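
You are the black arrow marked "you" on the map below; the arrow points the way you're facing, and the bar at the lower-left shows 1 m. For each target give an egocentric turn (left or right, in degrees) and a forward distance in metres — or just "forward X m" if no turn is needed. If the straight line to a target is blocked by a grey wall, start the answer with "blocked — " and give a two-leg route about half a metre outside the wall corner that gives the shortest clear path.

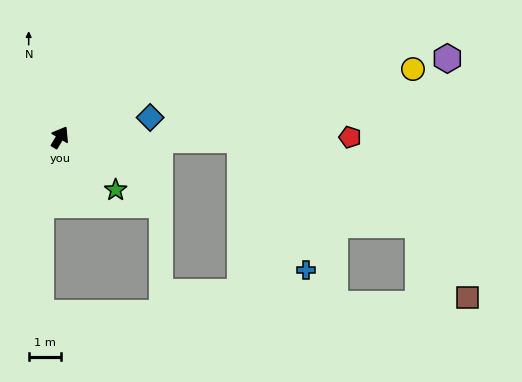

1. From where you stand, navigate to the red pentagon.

turn right 59°, forward 8.9 m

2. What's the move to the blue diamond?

turn right 47°, forward 2.8 m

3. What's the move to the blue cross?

blocked — turn right 59°, forward 5.5 m, then turn right 63°, forward 4.5 m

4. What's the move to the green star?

turn right 102°, forward 2.4 m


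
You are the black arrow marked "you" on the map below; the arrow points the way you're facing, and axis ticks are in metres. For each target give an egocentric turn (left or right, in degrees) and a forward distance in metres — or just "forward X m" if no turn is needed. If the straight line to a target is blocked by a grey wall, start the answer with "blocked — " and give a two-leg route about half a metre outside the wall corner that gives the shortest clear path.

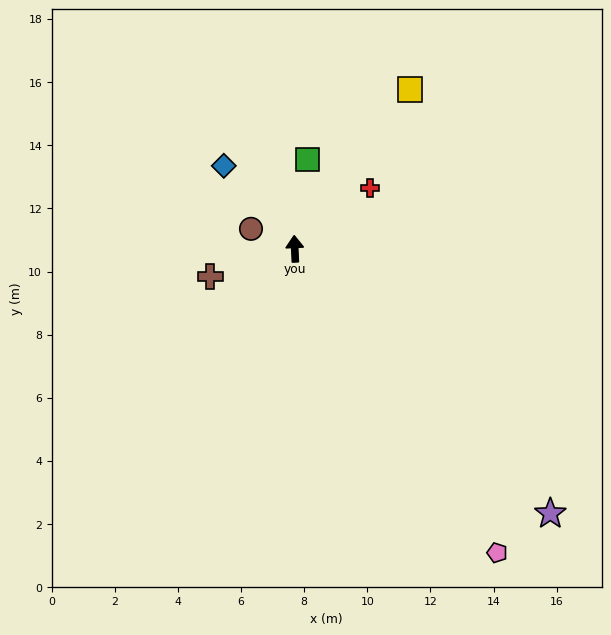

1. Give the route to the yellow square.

turn right 38°, forward 6.2 m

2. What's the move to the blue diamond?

turn left 38°, forward 3.5 m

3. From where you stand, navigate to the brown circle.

turn left 63°, forward 1.5 m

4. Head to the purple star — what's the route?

turn right 139°, forward 11.7 m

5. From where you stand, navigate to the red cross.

turn right 54°, forward 3.1 m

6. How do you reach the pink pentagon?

turn right 149°, forward 11.6 m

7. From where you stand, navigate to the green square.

turn right 11°, forward 2.9 m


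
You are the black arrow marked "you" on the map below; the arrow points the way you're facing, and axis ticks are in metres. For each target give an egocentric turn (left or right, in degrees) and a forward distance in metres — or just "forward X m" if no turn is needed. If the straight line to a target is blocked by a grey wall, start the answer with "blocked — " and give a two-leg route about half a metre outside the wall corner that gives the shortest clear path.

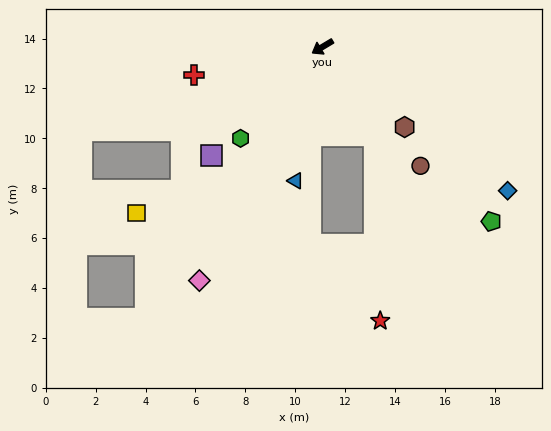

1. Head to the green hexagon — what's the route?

turn left 17°, forward 4.9 m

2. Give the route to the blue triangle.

turn left 48°, forward 5.5 m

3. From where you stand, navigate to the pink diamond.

turn left 31°, forward 10.6 m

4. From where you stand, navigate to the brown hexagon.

turn left 105°, forward 4.6 m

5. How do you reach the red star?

blocked — turn left 89°, forward 4.1 m, then turn right 28°, forward 7.4 m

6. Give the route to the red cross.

turn right 19°, forward 5.3 m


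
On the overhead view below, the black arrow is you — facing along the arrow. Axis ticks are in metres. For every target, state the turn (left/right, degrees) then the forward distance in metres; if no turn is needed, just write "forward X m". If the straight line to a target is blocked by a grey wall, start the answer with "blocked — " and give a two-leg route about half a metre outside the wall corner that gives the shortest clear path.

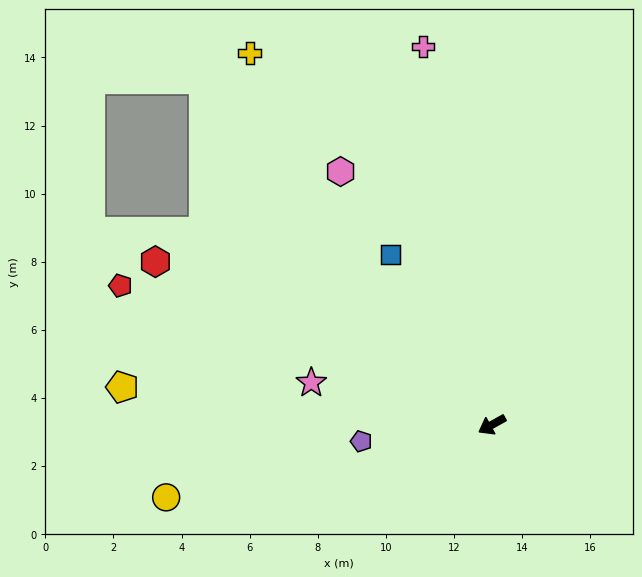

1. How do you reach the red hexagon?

turn right 55°, forward 11.0 m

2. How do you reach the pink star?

turn right 42°, forward 5.4 m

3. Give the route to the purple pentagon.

turn right 22°, forward 3.9 m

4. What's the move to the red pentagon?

turn right 50°, forward 11.6 m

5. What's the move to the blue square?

turn right 88°, forward 5.8 m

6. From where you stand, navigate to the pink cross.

turn right 109°, forward 11.3 m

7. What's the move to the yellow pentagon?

turn right 35°, forward 10.9 m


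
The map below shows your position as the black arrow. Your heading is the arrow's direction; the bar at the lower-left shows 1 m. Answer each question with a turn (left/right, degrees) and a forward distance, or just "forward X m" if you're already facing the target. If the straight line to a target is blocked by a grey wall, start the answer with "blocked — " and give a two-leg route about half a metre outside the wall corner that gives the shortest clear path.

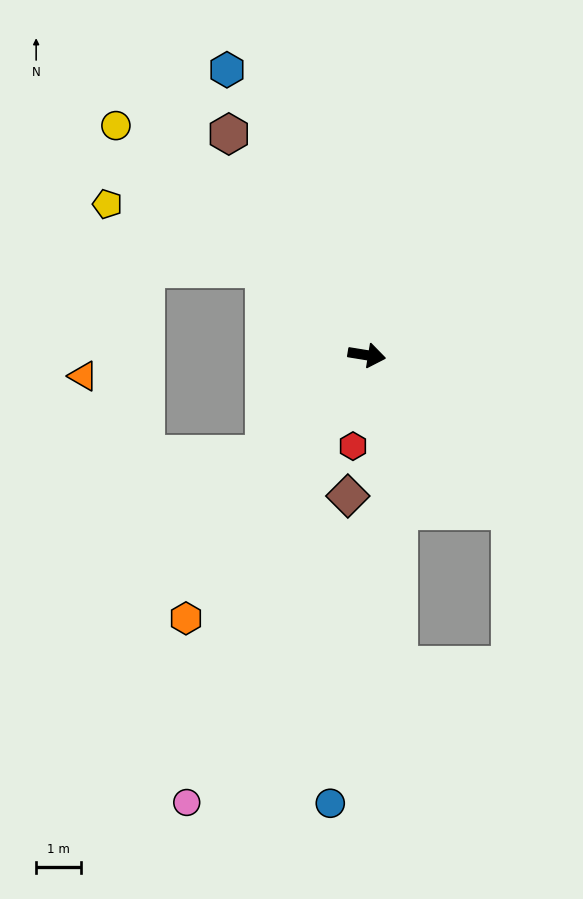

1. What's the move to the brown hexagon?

turn left 131°, forward 5.9 m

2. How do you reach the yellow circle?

turn left 147°, forward 7.7 m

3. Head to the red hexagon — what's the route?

turn right 89°, forward 2.1 m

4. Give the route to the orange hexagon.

turn right 115°, forward 7.2 m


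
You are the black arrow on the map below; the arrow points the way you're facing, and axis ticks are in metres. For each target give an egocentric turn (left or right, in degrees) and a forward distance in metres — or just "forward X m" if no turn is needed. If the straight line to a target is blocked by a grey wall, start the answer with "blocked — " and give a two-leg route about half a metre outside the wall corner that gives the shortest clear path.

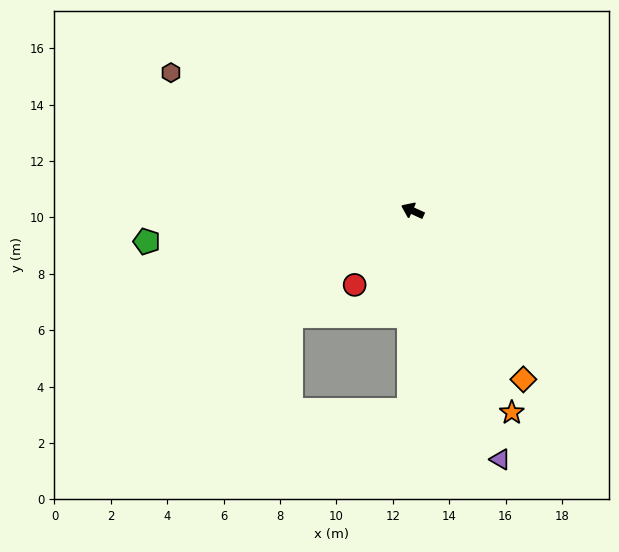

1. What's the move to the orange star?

turn left 141°, forward 8.0 m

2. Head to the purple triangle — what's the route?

turn left 134°, forward 9.4 m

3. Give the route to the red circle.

turn left 77°, forward 3.3 m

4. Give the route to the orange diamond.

turn left 148°, forward 7.2 m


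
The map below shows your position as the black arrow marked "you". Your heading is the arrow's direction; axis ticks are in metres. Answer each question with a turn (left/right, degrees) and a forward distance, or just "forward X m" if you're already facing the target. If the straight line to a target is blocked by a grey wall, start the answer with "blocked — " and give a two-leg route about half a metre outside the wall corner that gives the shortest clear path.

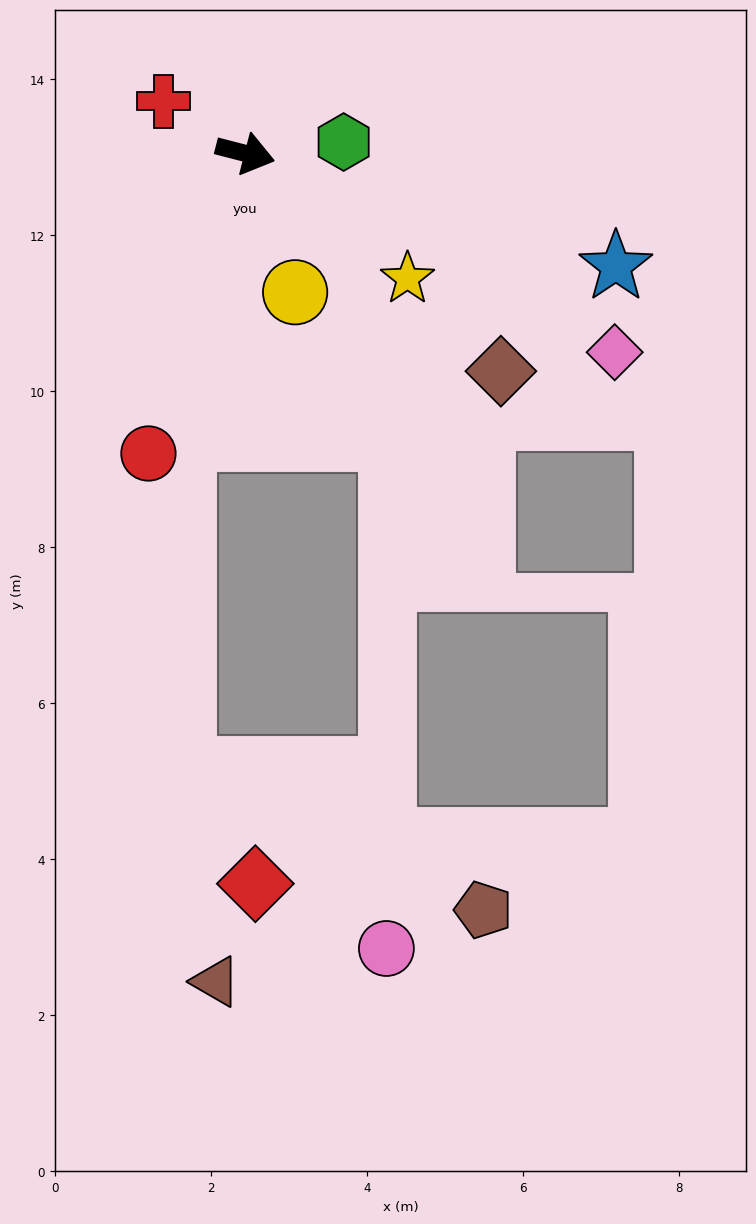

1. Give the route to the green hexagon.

turn left 21°, forward 1.3 m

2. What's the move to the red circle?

turn right 93°, forward 4.0 m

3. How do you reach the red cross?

turn left 162°, forward 1.2 m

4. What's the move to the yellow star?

turn right 23°, forward 2.6 m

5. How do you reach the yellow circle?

turn right 56°, forward 1.9 m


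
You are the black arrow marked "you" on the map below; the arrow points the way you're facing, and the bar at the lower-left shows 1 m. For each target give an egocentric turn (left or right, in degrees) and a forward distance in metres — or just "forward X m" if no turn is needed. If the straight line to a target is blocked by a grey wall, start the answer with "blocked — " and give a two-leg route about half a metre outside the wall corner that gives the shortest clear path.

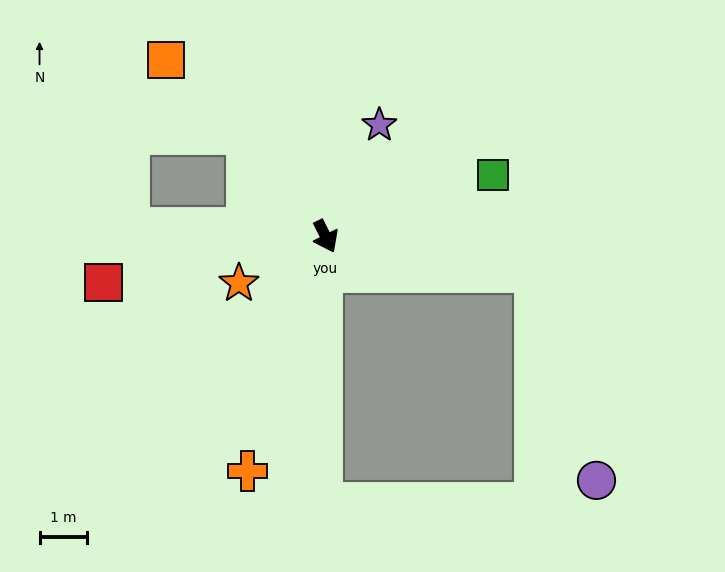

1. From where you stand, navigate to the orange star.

turn right 88°, forward 2.1 m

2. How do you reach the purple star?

turn left 128°, forward 2.6 m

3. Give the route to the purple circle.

blocked — turn left 54°, forward 4.4 m, then turn right 64°, forward 4.6 m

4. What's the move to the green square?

turn left 84°, forward 3.8 m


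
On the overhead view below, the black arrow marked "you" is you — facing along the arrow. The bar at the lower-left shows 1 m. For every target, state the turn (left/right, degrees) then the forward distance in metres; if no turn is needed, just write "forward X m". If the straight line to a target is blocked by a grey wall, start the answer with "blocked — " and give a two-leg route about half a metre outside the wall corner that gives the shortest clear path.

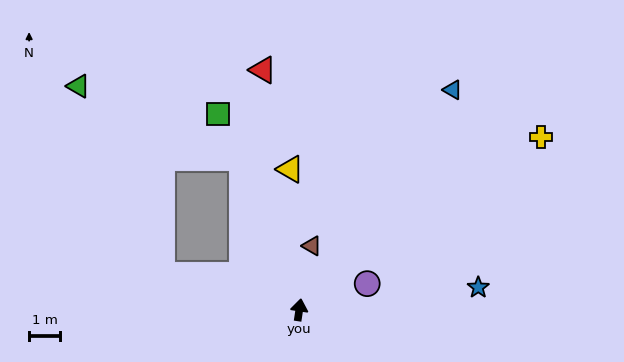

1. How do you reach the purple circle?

turn right 60°, forward 2.4 m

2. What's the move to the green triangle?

blocked — turn left 29°, forward 5.3 m, then turn left 46°, forward 5.8 m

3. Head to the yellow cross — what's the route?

turn right 46°, forward 9.7 m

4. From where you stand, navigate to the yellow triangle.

turn left 12°, forward 4.6 m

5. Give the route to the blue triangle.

turn right 26°, forward 8.7 m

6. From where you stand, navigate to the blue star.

turn right 74°, forward 5.9 m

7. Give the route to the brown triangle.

turn right 3°, forward 2.1 m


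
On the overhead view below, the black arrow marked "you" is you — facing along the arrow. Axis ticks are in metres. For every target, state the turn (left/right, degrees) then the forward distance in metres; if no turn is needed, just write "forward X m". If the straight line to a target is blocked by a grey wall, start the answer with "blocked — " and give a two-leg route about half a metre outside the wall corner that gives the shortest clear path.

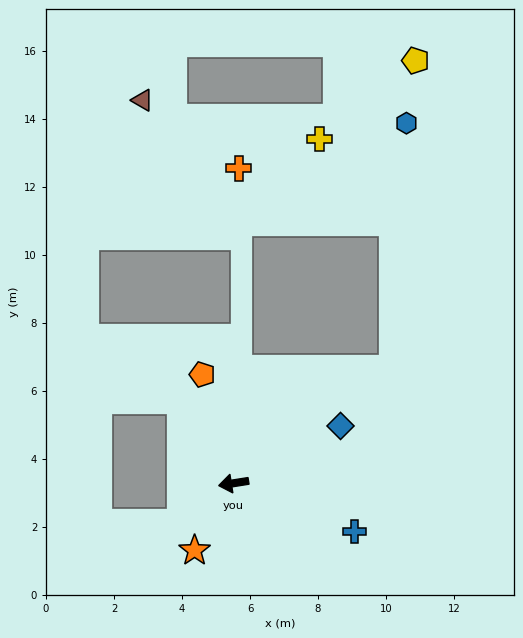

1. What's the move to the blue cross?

turn left 149°, forward 3.8 m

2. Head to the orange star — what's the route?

turn left 51°, forward 2.3 m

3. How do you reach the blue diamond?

turn right 161°, forward 3.6 m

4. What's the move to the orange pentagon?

turn right 83°, forward 3.3 m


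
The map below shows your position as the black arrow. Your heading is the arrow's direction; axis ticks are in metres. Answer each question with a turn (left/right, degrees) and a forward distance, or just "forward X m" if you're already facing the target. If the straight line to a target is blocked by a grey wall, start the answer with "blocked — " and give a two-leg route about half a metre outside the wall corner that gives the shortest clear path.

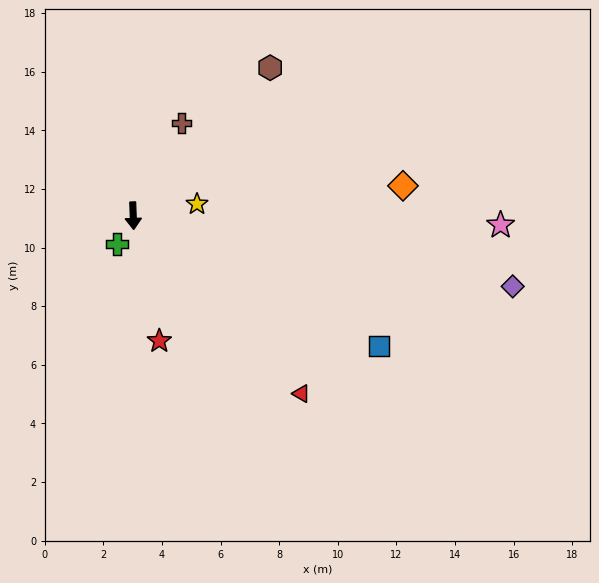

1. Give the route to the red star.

turn left 10°, forward 4.4 m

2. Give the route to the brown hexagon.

turn left 135°, forward 6.9 m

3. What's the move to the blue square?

turn left 60°, forward 9.5 m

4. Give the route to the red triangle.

turn left 41°, forward 8.3 m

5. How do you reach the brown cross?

turn left 150°, forward 3.6 m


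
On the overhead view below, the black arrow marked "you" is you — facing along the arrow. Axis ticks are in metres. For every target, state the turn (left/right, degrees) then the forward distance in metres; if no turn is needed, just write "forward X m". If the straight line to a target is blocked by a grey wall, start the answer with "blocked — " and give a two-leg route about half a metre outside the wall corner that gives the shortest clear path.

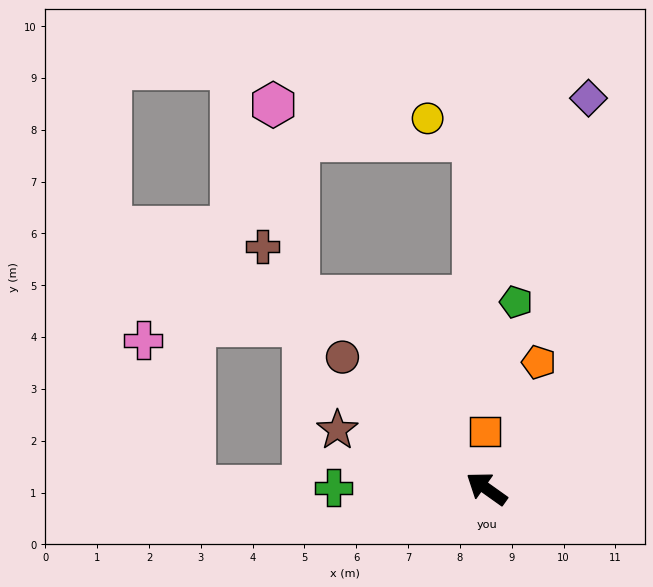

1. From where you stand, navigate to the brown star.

turn left 14°, forward 3.1 m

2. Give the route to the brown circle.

turn right 7°, forward 3.8 m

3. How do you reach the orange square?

turn right 53°, forward 1.1 m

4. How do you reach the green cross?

turn left 35°, forward 3.0 m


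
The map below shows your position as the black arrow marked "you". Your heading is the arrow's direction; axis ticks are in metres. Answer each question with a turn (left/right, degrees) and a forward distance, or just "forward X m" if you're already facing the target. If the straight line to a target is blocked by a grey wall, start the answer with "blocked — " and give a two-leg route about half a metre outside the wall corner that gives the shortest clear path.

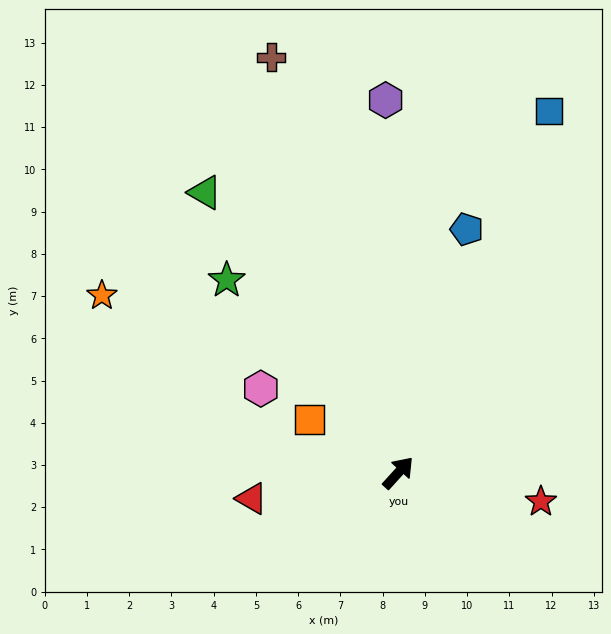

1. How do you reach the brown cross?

turn left 59°, forward 10.3 m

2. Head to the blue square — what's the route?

turn left 20°, forward 9.3 m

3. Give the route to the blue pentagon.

turn left 27°, forward 6.0 m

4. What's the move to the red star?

turn right 59°, forward 3.4 m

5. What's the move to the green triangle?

turn left 77°, forward 8.1 m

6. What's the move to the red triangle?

turn left 142°, forward 3.5 m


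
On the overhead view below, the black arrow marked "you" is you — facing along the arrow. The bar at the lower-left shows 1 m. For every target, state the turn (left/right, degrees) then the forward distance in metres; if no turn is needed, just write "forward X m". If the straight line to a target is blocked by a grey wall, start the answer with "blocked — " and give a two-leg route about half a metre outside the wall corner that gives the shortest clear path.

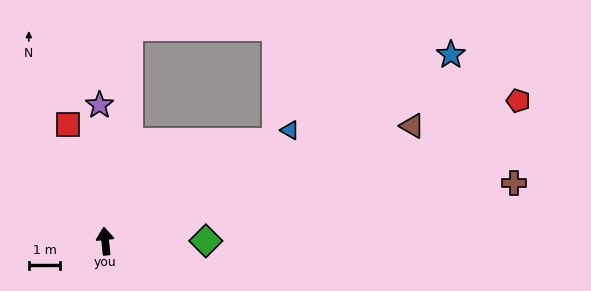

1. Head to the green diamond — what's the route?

turn right 96°, forward 3.2 m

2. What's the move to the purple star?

turn right 3°, forward 4.3 m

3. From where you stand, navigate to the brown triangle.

turn right 75°, forward 10.4 m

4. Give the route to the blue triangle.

turn right 65°, forward 6.8 m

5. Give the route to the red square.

turn left 12°, forward 3.9 m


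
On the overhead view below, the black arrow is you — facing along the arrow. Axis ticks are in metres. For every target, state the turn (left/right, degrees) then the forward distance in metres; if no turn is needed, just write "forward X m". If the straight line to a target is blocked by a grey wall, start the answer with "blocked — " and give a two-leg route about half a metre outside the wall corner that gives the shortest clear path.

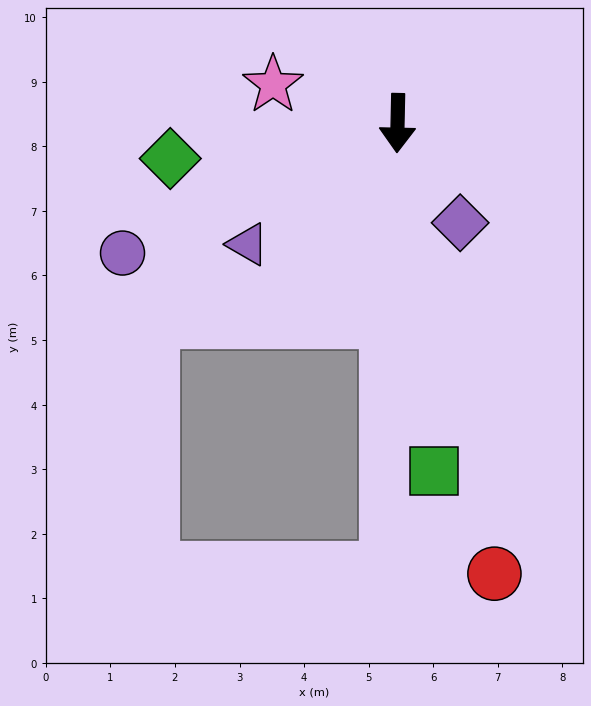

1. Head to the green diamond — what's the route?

turn right 80°, forward 3.6 m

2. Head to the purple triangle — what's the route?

turn right 50°, forward 3.0 m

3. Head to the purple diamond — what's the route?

turn left 33°, forward 1.8 m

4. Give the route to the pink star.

turn right 106°, forward 2.0 m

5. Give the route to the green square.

turn left 7°, forward 5.4 m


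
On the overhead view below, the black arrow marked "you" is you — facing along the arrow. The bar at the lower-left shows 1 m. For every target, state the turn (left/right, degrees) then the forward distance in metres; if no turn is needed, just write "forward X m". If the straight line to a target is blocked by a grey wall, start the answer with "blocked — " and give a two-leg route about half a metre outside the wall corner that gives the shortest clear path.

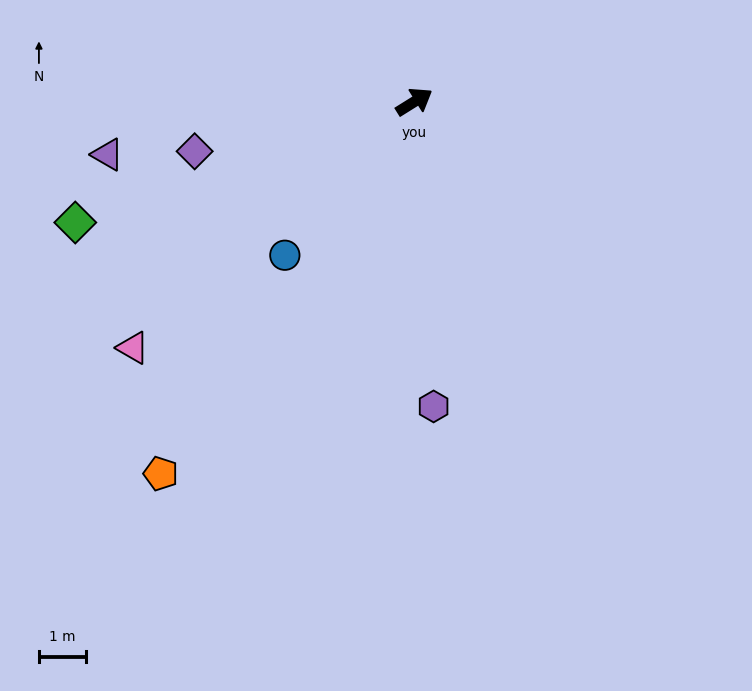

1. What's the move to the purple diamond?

turn left 161°, forward 4.8 m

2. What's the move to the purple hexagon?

turn right 118°, forward 6.6 m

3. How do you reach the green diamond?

turn left 168°, forward 7.7 m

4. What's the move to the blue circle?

turn right 162°, forward 4.3 m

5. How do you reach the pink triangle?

turn right 171°, forward 8.0 m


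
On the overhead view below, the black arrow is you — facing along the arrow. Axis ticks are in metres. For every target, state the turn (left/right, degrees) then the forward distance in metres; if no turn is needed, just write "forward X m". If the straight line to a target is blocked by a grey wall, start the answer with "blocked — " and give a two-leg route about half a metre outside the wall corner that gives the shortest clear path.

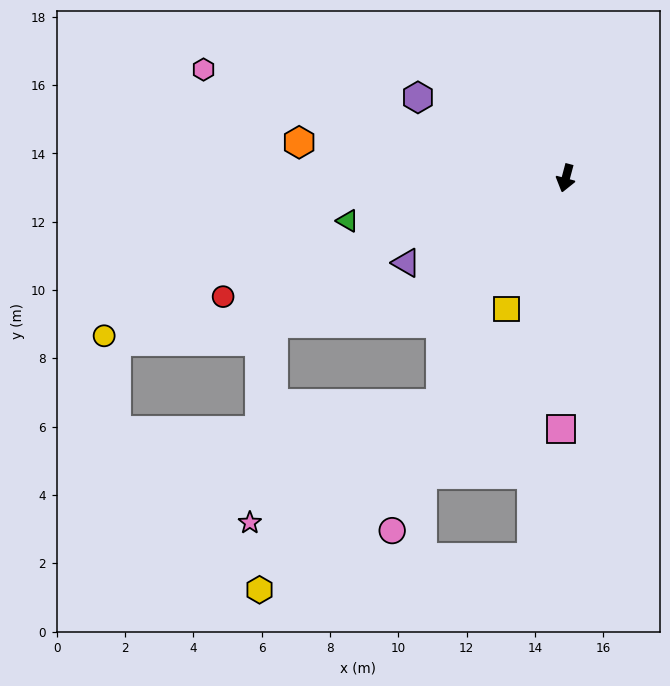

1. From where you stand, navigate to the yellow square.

turn right 9°, forward 4.2 m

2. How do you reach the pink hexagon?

turn right 92°, forward 11.1 m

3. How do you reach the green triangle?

turn right 64°, forward 6.5 m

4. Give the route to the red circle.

turn right 56°, forward 10.6 m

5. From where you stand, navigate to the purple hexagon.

turn right 104°, forward 4.9 m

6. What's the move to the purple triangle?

turn right 47°, forward 5.3 m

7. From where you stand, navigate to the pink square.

turn left 14°, forward 7.3 m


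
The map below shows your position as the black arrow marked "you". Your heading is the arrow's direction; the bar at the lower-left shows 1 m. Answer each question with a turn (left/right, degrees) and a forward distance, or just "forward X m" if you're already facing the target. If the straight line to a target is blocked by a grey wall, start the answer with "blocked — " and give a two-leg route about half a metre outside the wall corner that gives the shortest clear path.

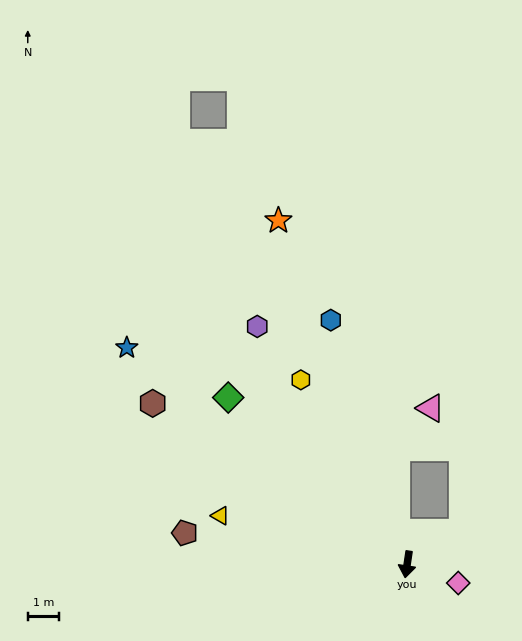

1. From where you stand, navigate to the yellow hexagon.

turn right 142°, forward 6.8 m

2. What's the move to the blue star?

turn right 119°, forward 11.3 m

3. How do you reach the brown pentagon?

turn right 90°, forward 7.2 m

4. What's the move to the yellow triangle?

turn right 96°, forward 6.2 m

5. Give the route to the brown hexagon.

turn right 114°, forward 9.6 m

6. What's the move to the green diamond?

turn right 124°, forward 7.8 m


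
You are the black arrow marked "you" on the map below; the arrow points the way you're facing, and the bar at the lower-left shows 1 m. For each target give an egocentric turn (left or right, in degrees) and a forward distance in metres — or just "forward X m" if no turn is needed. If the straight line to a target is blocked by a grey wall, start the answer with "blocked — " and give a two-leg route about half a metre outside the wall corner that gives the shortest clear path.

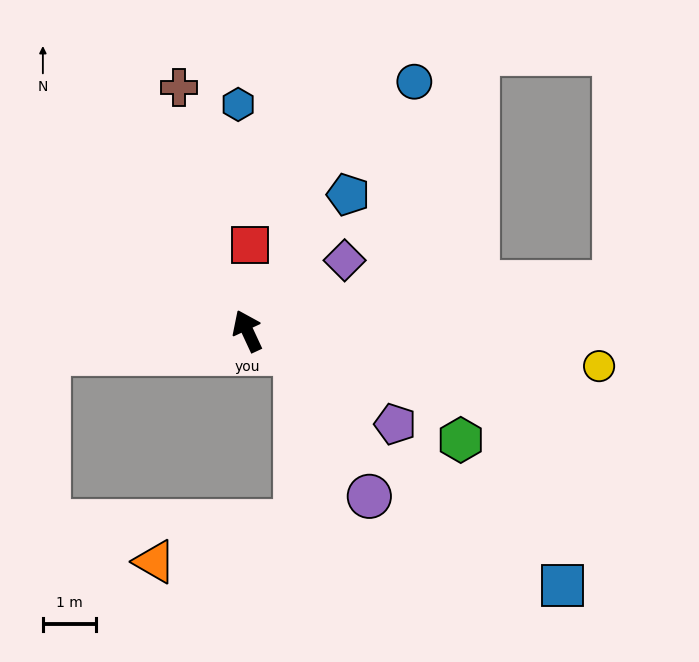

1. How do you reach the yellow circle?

turn right 121°, forward 6.7 m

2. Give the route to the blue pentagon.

turn right 61°, forward 3.2 m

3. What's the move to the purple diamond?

turn right 79°, forward 2.3 m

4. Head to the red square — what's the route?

turn right 27°, forward 1.6 m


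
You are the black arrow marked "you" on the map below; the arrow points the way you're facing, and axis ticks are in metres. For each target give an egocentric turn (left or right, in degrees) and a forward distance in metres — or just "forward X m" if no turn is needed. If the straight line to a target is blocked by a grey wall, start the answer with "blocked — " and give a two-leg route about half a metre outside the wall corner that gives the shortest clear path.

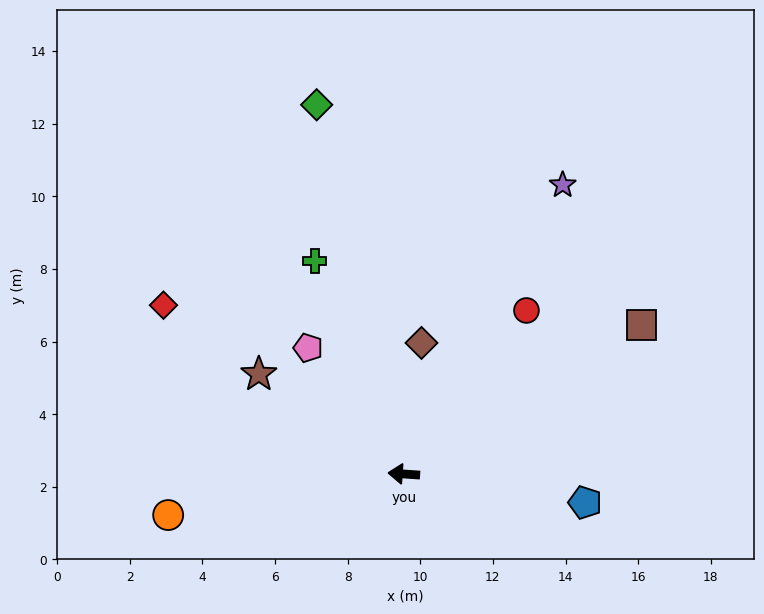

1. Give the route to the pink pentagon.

turn right 49°, forward 4.4 m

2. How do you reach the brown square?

turn right 144°, forward 7.7 m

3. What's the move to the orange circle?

turn left 14°, forward 6.6 m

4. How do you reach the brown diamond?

turn right 94°, forward 3.6 m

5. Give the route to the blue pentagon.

turn left 175°, forward 5.1 m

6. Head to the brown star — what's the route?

turn right 31°, forward 4.8 m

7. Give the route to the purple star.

turn right 115°, forward 9.1 m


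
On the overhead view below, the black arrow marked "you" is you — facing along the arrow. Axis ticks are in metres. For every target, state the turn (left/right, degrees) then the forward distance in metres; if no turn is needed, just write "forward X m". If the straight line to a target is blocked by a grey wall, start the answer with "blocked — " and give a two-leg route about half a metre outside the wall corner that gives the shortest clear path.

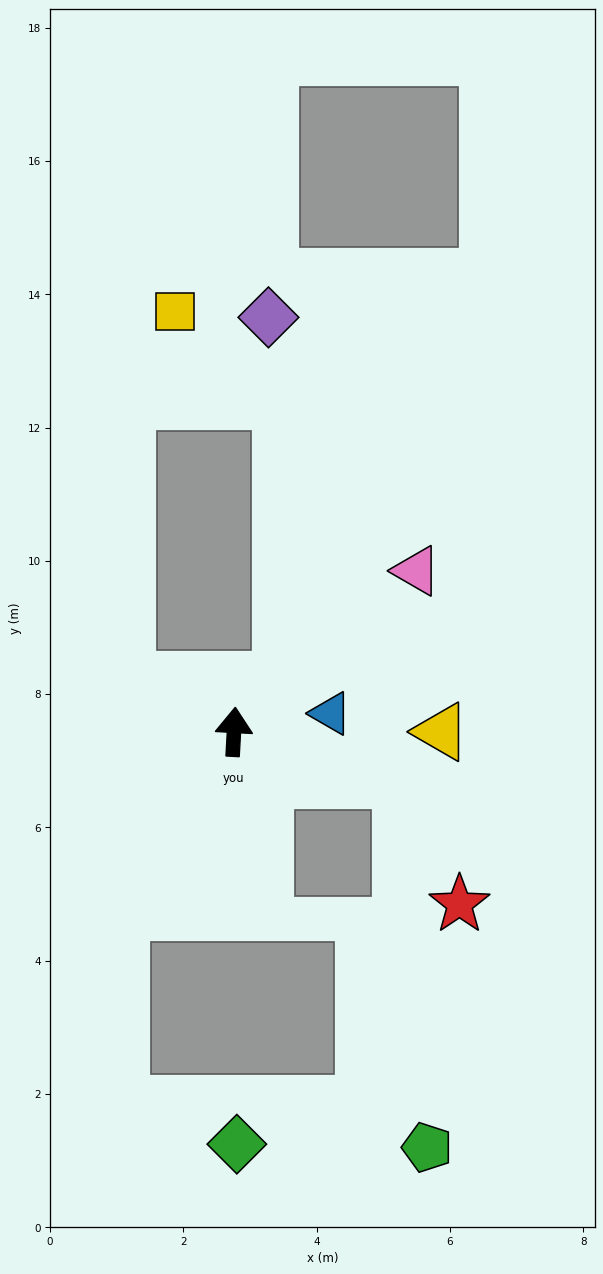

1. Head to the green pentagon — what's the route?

blocked — turn right 103°, forward 2.6 m, then turn right 70°, forward 5.5 m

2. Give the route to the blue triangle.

turn right 76°, forward 1.5 m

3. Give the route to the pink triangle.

turn right 45°, forward 3.7 m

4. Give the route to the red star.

blocked — turn right 103°, forward 2.6 m, then turn right 49°, forward 2.1 m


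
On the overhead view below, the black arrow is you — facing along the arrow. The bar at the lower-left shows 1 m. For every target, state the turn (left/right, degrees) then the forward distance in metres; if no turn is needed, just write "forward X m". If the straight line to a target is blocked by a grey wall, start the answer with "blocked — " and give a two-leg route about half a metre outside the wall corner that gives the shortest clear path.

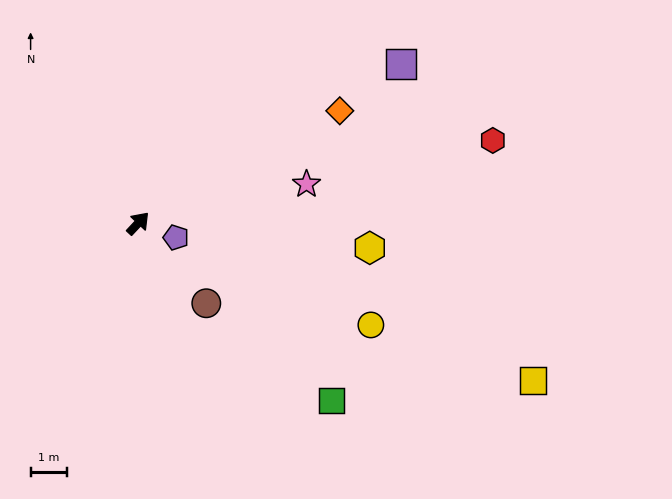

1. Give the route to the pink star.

turn right 34°, forward 4.8 m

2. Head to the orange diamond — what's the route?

turn right 18°, forward 6.4 m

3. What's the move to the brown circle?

turn right 96°, forward 2.9 m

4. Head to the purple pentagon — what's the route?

turn right 68°, forward 1.1 m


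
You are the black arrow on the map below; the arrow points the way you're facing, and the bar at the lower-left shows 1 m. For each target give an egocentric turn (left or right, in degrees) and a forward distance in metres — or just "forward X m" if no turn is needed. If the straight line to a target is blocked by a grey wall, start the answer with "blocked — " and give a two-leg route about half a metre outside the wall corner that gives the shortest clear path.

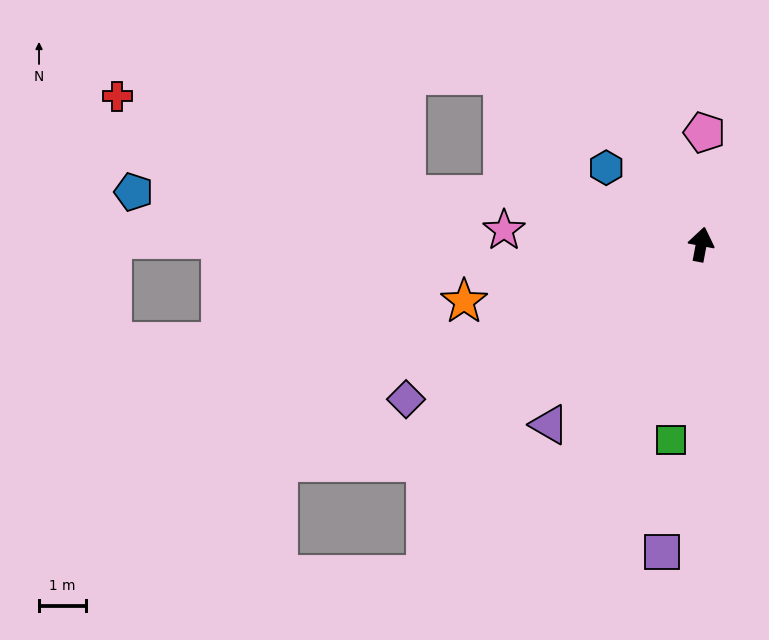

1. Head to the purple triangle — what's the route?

turn left 151°, forward 5.0 m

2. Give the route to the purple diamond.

turn left 128°, forward 7.1 m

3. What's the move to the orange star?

turn left 114°, forward 5.2 m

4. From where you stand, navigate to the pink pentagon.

turn left 9°, forward 2.4 m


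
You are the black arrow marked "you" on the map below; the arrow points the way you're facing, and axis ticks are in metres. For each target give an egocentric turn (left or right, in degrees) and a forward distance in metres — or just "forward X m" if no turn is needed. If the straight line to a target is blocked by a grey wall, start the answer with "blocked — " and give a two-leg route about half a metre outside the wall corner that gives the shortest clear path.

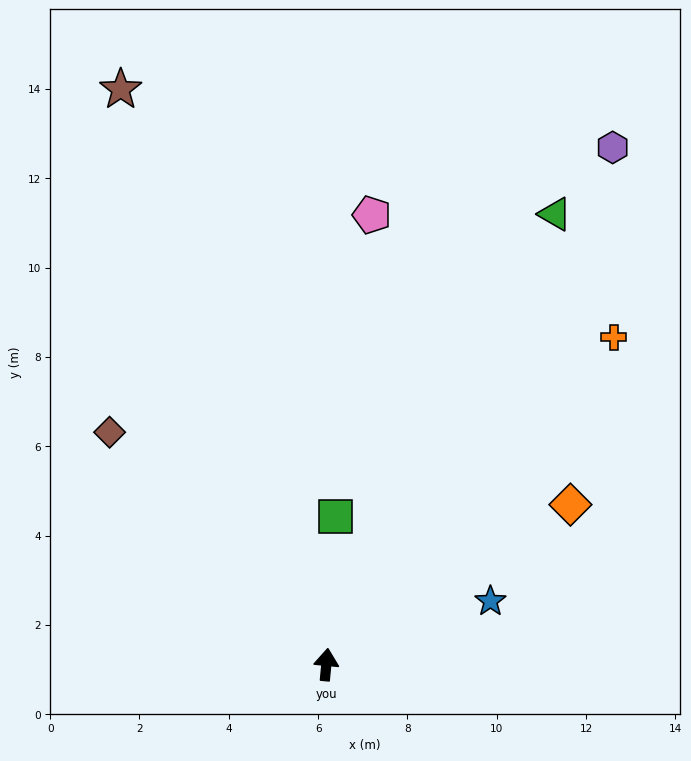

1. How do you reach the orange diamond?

turn right 51°, forward 6.5 m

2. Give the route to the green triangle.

turn right 22°, forward 11.3 m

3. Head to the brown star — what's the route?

turn left 25°, forward 13.7 m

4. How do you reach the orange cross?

turn right 36°, forward 9.8 m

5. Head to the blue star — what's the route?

turn right 64°, forward 3.9 m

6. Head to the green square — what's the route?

forward 3.3 m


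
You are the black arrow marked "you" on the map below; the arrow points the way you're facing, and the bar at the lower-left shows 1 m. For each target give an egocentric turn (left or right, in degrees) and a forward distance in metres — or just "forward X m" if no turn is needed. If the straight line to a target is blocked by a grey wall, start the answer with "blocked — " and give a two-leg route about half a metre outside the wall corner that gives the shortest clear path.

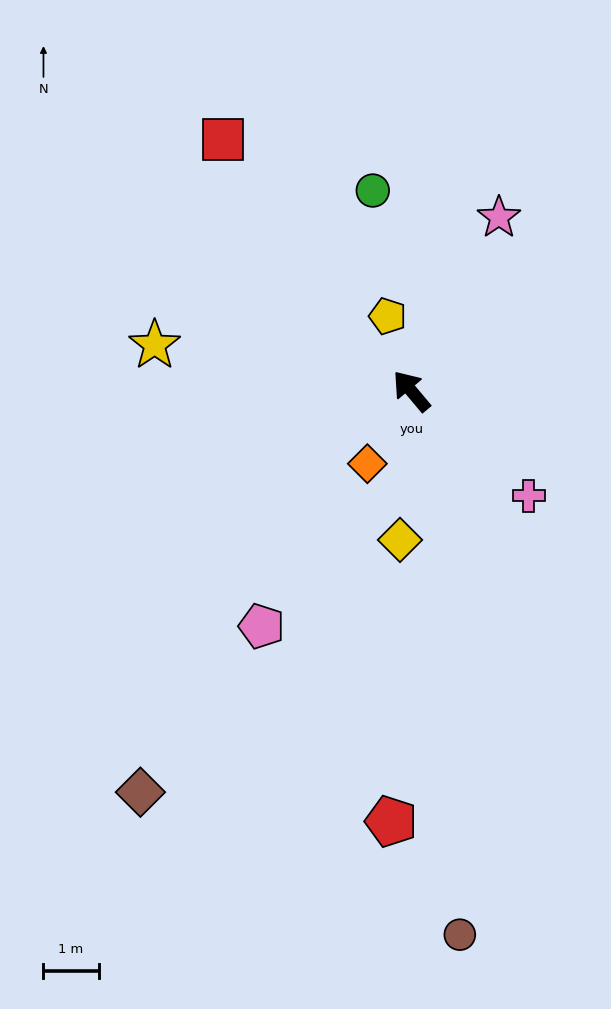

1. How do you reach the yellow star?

turn left 40°, forward 4.7 m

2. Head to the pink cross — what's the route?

turn right 172°, forward 2.9 m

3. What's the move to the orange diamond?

turn left 109°, forward 1.5 m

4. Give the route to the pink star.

turn right 67°, forward 3.5 m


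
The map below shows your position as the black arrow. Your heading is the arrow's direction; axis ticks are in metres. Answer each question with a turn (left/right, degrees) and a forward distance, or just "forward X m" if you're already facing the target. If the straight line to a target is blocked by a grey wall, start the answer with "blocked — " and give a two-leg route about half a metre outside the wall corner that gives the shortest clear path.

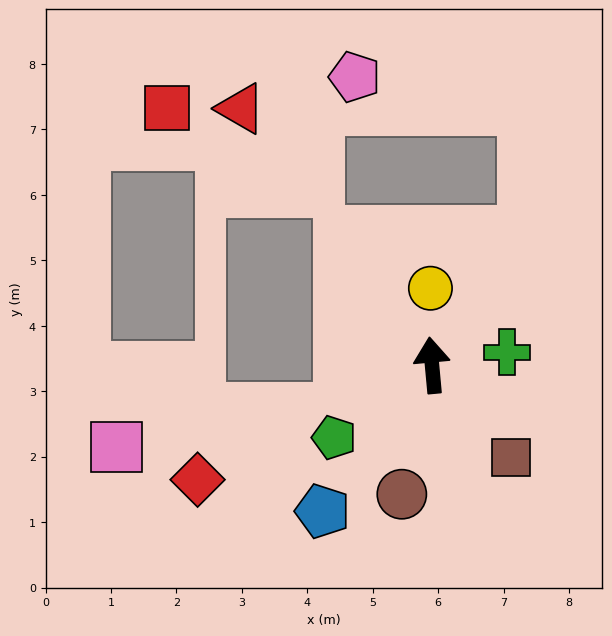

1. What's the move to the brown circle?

turn left 162°, forward 2.0 m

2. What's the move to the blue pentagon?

turn left 138°, forward 2.8 m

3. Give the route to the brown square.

turn right 145°, forward 1.9 m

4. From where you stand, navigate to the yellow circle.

turn right 4°, forward 1.2 m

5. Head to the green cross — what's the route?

turn right 86°, forward 1.2 m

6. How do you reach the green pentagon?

turn left 121°, forward 1.9 m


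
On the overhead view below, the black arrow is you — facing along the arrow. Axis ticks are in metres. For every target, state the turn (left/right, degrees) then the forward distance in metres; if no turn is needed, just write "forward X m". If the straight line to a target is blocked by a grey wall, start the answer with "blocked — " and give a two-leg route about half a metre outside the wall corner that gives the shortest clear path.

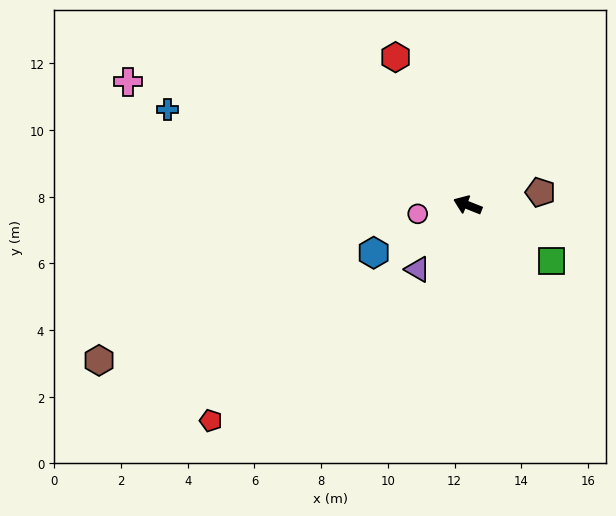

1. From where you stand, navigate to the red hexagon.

turn right 42°, forward 4.9 m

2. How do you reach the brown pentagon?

turn right 148°, forward 2.2 m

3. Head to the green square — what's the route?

turn left 168°, forward 3.0 m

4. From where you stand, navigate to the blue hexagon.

turn left 48°, forward 3.2 m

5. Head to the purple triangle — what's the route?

turn left 74°, forward 2.4 m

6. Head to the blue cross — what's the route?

turn left 4°, forward 9.4 m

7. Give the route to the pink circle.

turn left 31°, forward 1.5 m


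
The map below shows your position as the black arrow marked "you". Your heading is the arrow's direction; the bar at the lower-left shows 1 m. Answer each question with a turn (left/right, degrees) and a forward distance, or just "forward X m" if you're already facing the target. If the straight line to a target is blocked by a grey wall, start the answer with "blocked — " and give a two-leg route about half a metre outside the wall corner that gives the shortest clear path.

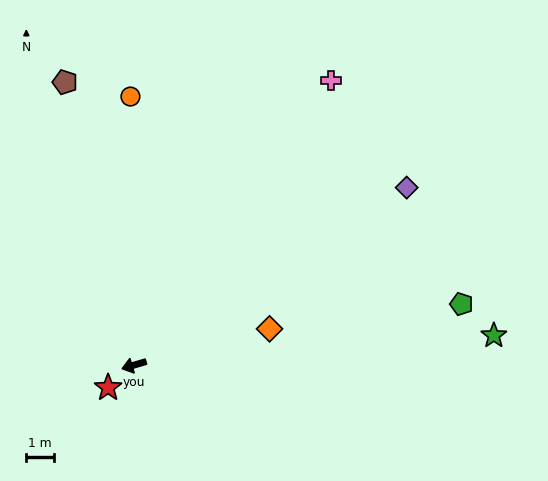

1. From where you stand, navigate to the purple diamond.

turn right 163°, forward 11.8 m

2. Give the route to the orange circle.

turn right 106°, forward 9.7 m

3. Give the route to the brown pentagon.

turn right 93°, forward 10.5 m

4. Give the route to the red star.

turn left 24°, forward 1.2 m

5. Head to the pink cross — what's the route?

turn right 141°, forward 12.5 m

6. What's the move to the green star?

turn left 168°, forward 13.1 m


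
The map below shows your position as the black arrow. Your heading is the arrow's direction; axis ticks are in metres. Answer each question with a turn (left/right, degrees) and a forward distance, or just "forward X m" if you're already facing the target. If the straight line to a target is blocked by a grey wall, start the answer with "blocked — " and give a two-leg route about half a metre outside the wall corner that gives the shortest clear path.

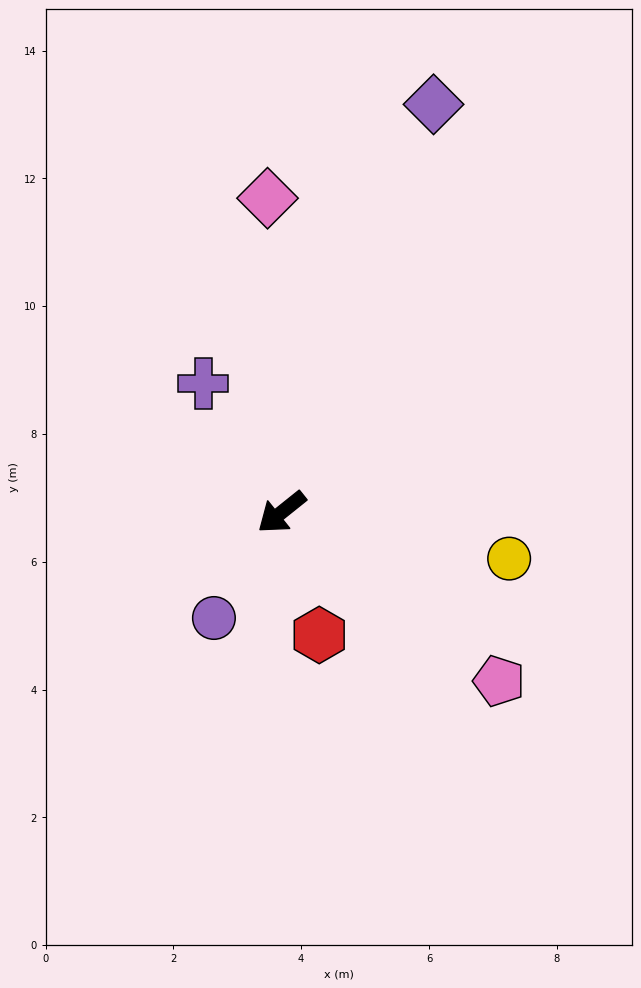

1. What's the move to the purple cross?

turn right 97°, forward 2.4 m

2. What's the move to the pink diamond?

turn right 126°, forward 4.9 m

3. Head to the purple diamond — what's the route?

turn right 149°, forward 6.8 m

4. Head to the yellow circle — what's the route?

turn left 130°, forward 3.6 m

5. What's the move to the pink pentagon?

turn left 104°, forward 4.3 m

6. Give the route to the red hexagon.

turn left 68°, forward 2.0 m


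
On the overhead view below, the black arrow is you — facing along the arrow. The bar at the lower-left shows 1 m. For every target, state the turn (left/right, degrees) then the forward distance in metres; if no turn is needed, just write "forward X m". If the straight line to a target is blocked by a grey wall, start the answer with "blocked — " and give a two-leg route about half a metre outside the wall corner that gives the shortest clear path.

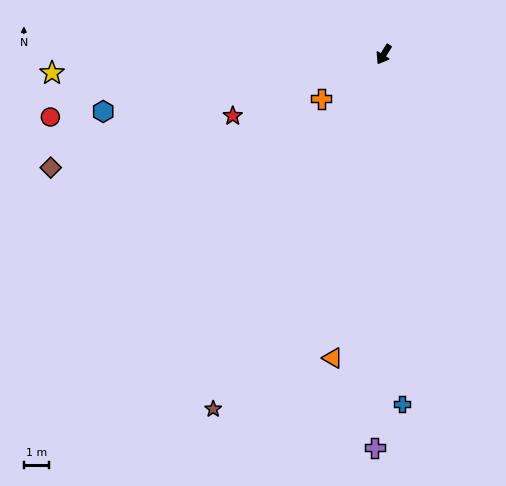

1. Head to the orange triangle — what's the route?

turn left 22°, forward 12.3 m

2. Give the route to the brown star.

turn left 6°, forward 15.7 m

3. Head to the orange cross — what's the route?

turn right 23°, forward 3.1 m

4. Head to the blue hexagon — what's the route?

turn right 47°, forward 11.4 m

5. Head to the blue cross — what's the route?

turn left 35°, forward 14.0 m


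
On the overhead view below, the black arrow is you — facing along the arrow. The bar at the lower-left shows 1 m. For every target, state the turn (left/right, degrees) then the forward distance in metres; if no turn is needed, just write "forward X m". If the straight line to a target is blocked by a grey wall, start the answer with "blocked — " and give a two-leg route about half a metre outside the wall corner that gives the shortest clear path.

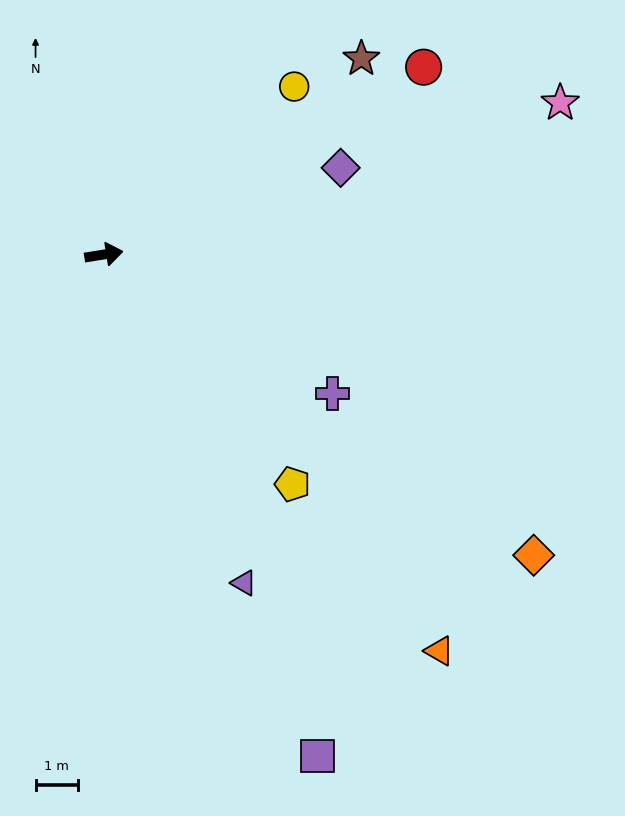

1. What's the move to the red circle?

turn left 21°, forward 8.8 m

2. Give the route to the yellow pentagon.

turn right 60°, forward 7.1 m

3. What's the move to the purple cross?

turn right 40°, forward 6.4 m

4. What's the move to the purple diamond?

turn left 11°, forward 6.0 m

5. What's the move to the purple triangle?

turn right 76°, forward 8.5 m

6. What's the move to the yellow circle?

turn left 32°, forward 6.0 m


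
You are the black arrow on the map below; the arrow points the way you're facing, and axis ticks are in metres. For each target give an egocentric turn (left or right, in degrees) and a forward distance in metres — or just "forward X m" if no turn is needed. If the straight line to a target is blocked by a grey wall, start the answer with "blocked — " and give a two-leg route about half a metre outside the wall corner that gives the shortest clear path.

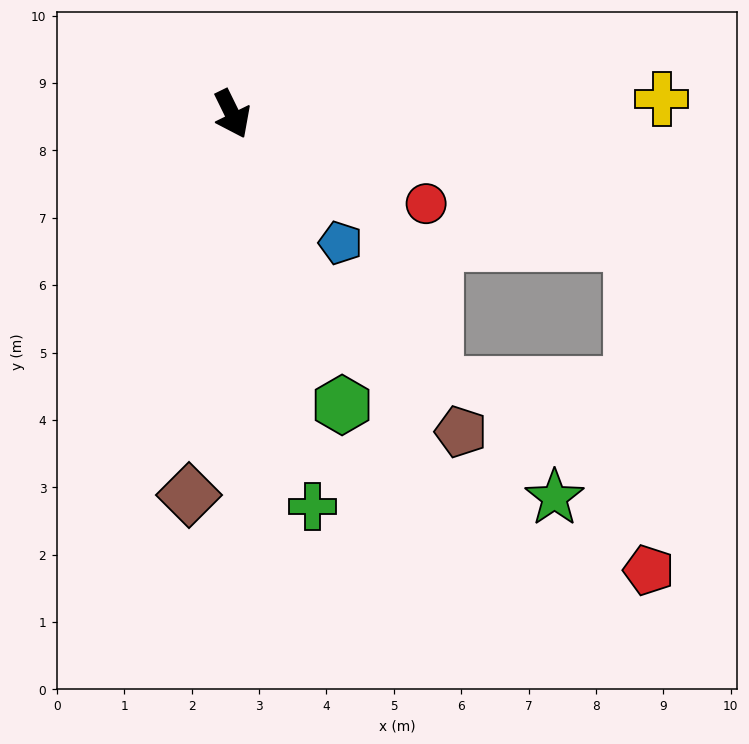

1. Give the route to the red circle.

turn left 39°, forward 3.2 m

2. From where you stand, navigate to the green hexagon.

turn right 5°, forward 4.6 m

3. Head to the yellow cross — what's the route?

turn left 66°, forward 6.4 m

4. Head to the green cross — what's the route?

turn right 15°, forward 5.9 m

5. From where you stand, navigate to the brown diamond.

turn right 33°, forward 5.7 m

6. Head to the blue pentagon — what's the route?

turn left 14°, forward 2.5 m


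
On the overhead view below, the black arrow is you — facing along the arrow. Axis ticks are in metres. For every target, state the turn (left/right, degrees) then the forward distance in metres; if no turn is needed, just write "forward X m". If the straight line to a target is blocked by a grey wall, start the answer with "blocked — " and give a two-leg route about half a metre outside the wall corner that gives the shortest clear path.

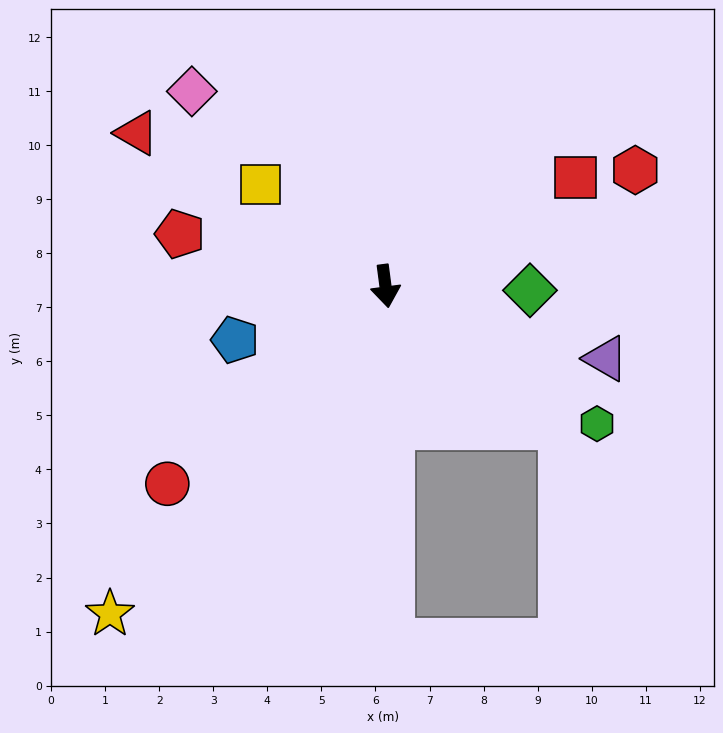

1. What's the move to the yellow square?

turn right 137°, forward 3.0 m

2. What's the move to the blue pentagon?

turn right 78°, forward 3.0 m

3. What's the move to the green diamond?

turn left 81°, forward 2.7 m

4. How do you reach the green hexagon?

turn left 49°, forward 4.7 m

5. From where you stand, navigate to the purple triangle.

turn left 64°, forward 4.3 m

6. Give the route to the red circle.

turn right 55°, forward 5.4 m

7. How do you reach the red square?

turn left 112°, forward 4.0 m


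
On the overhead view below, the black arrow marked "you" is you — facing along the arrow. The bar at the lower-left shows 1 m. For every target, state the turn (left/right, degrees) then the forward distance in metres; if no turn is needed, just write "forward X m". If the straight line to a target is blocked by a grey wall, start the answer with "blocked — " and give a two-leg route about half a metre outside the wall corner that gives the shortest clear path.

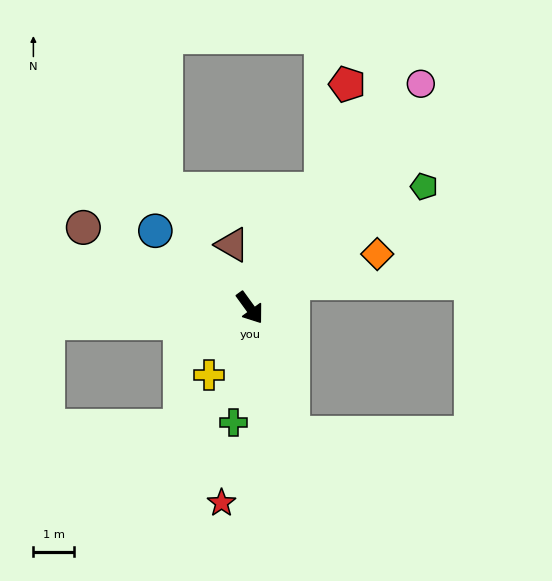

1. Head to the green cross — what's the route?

turn right 44°, forward 2.9 m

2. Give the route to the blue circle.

turn right 165°, forward 3.0 m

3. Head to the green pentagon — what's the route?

turn left 89°, forward 5.3 m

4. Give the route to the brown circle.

turn right 152°, forward 4.6 m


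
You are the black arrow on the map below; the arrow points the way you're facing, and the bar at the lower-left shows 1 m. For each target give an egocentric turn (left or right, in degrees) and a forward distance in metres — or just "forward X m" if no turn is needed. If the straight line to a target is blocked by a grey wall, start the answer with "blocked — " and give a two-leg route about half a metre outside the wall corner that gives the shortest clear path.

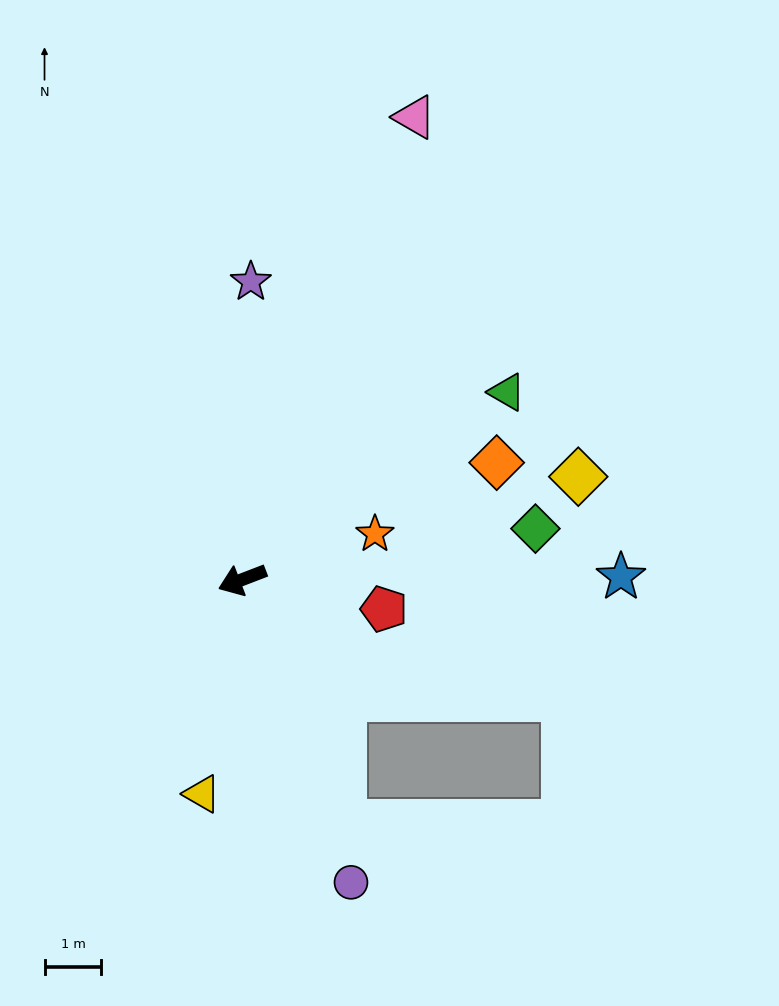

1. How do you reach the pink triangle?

turn right 131°, forward 8.7 m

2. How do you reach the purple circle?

turn left 89°, forward 5.6 m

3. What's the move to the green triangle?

turn right 166°, forward 5.7 m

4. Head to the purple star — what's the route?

turn right 113°, forward 5.2 m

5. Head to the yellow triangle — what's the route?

turn left 58°, forward 3.8 m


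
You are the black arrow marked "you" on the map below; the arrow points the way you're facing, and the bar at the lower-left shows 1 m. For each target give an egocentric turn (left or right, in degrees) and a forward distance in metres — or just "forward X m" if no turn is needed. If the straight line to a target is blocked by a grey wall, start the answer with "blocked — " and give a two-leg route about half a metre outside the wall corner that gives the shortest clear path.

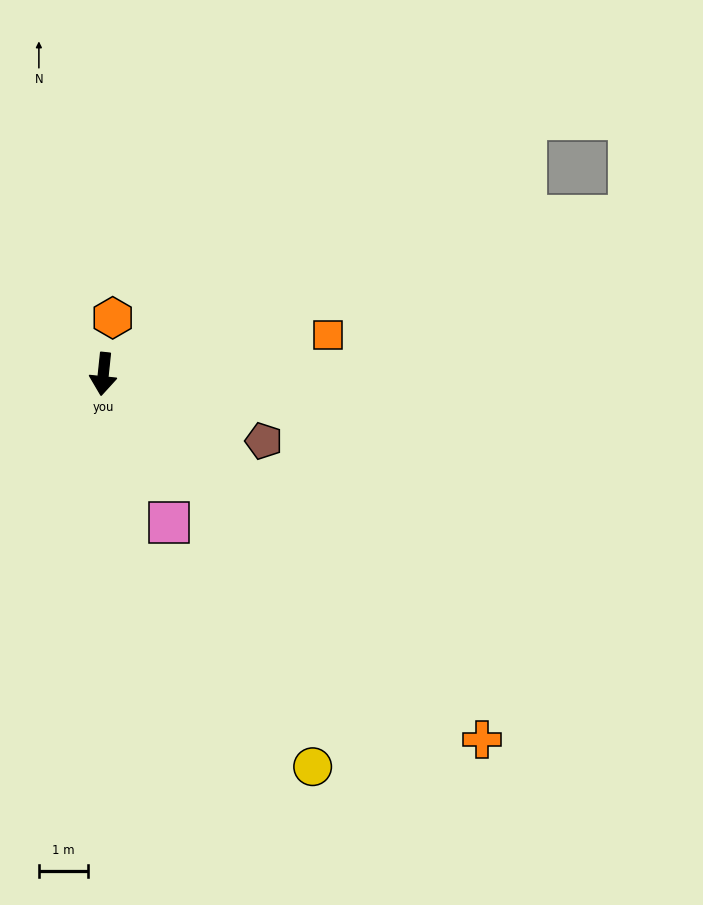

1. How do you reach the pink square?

turn left 30°, forward 3.3 m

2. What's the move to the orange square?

turn left 106°, forward 4.6 m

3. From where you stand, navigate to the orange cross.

turn left 52°, forward 10.7 m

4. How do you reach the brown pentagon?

turn left 73°, forward 3.5 m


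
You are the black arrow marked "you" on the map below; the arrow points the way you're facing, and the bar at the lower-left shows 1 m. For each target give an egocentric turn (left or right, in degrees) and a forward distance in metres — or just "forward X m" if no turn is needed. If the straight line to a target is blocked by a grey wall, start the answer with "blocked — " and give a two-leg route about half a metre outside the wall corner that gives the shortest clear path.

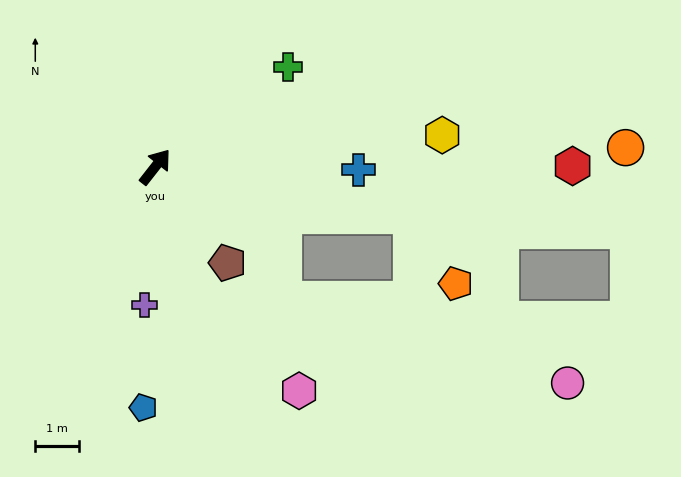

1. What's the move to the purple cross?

turn right 146°, forward 3.2 m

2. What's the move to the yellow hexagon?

turn right 46°, forward 6.6 m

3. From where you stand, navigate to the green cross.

turn right 15°, forward 3.8 m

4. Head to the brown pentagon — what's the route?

turn right 105°, forward 2.8 m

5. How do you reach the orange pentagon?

blocked — turn right 63°, forward 6.0 m, then turn right 46°, forward 1.9 m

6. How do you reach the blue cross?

turn right 53°, forward 4.7 m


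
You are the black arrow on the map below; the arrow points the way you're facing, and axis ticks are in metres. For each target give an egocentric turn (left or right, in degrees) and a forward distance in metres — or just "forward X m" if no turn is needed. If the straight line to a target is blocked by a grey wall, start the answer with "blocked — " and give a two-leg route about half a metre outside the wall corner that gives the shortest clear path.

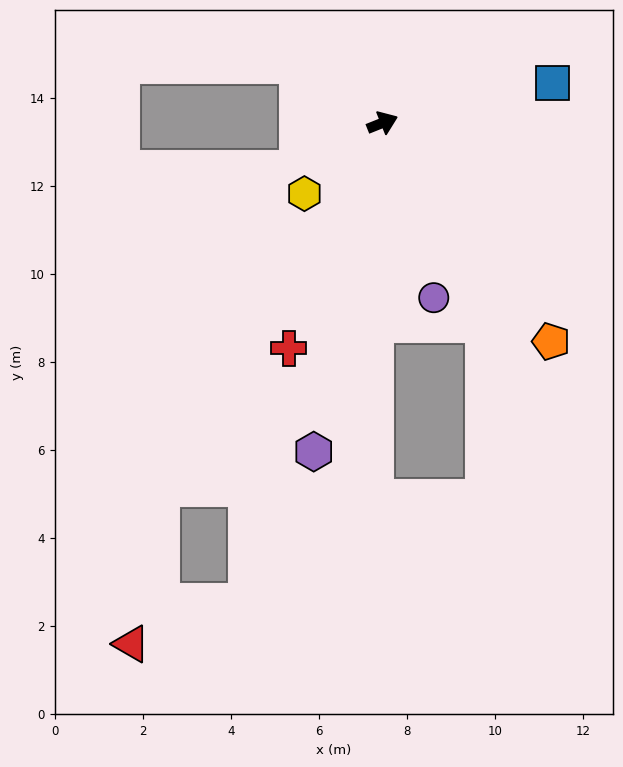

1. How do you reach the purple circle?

turn right 95°, forward 4.1 m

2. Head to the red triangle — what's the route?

blocked — turn right 143°, forward 9.7 m, then turn left 20°, forward 3.6 m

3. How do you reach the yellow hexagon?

turn right 160°, forward 2.4 m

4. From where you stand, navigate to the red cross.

turn right 134°, forward 5.5 m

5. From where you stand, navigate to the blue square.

turn right 9°, forward 4.0 m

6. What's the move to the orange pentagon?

turn right 74°, forward 6.3 m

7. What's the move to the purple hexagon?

turn right 124°, forward 7.6 m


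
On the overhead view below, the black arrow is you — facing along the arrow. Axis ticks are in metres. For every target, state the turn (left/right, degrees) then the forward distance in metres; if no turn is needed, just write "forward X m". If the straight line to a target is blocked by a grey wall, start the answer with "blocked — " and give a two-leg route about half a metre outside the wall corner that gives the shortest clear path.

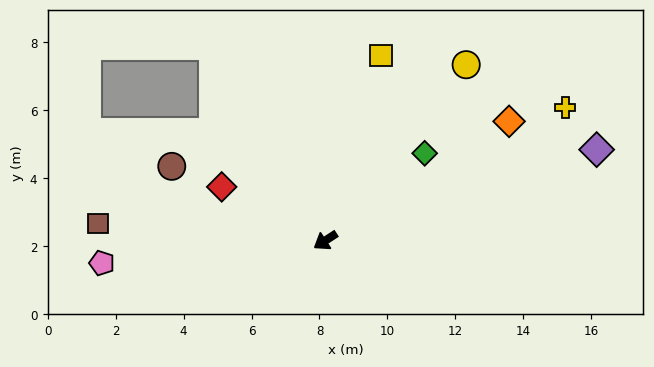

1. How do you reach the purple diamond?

turn left 166°, forward 8.4 m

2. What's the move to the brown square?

turn right 37°, forward 6.7 m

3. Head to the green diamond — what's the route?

turn right 172°, forward 3.9 m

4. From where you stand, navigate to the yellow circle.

turn right 162°, forward 6.6 m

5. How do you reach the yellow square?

turn right 140°, forward 5.7 m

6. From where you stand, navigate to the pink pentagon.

turn right 27°, forward 6.6 m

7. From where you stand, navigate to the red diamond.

turn right 60°, forward 3.4 m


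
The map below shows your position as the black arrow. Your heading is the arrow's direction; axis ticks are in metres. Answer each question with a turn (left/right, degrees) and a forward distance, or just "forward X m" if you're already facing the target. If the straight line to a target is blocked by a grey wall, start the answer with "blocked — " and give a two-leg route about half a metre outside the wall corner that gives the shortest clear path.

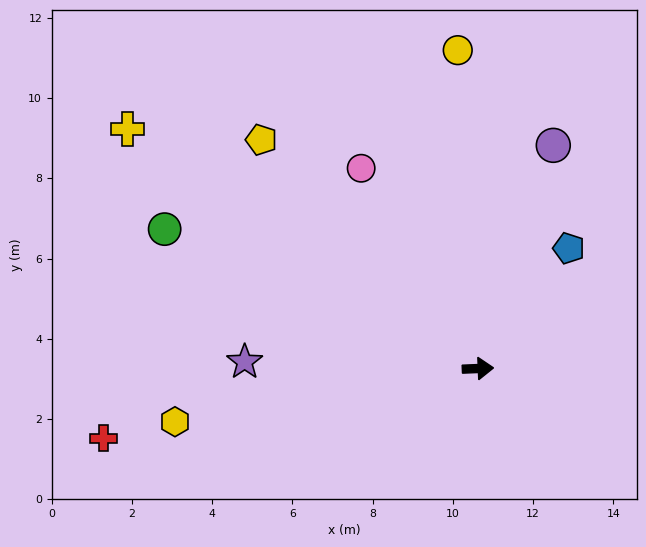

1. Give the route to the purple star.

turn left 176°, forward 5.8 m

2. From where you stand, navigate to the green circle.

turn left 154°, forward 8.5 m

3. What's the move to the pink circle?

turn left 118°, forward 5.8 m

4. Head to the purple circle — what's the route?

turn left 69°, forward 5.9 m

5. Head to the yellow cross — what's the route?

turn left 143°, forward 10.6 m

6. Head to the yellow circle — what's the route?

turn left 91°, forward 8.0 m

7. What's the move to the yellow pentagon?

turn left 131°, forward 7.9 m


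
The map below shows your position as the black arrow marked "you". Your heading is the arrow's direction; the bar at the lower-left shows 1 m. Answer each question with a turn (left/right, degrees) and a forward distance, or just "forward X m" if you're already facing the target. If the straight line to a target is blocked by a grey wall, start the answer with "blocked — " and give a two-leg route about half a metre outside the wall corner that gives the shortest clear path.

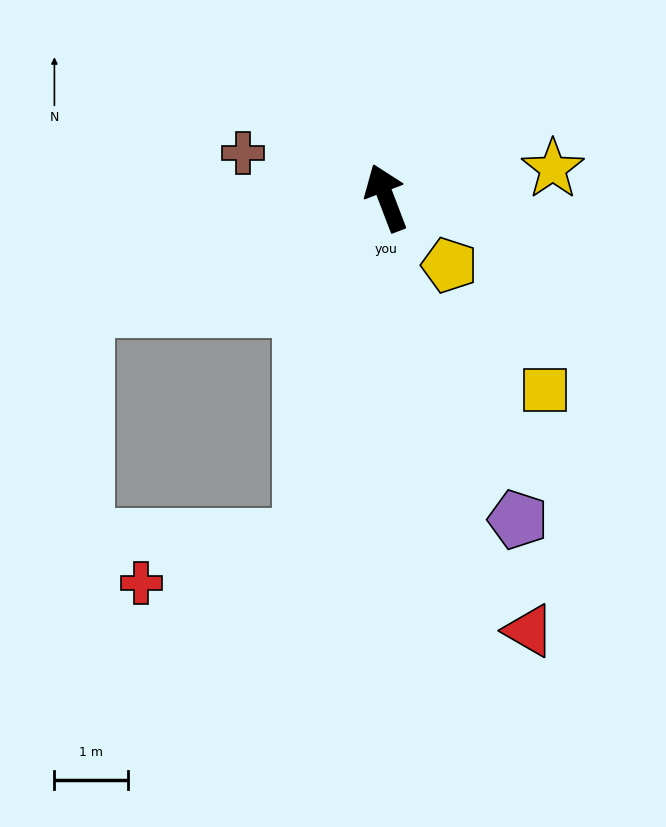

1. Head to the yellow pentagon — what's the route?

turn right 158°, forward 1.2 m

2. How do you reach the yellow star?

turn right 101°, forward 2.3 m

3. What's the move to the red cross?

blocked — turn left 146°, forward 4.8 m, then turn right 62°, forward 2.3 m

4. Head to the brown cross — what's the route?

turn left 52°, forward 2.0 m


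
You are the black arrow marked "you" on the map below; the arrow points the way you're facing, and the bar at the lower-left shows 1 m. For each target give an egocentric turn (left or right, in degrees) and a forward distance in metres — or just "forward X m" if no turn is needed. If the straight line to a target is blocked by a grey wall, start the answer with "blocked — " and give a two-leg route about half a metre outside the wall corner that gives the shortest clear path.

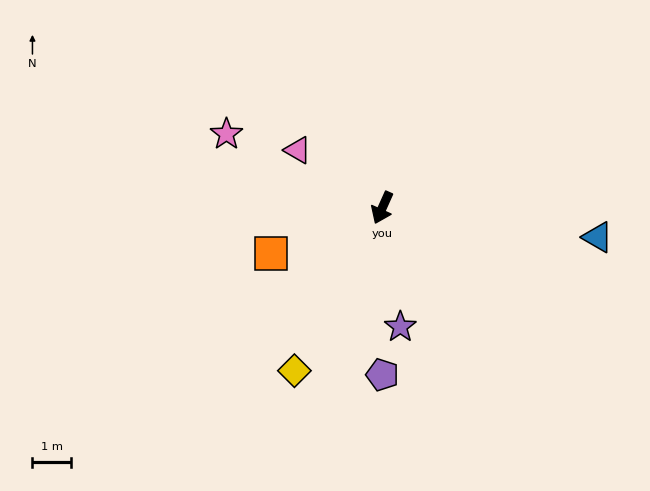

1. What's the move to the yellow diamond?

turn right 4°, forward 4.8 m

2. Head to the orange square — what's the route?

turn right 44°, forward 3.1 m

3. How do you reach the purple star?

turn left 33°, forward 3.1 m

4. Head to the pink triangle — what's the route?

turn right 100°, forward 2.6 m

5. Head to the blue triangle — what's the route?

turn left 106°, forward 5.6 m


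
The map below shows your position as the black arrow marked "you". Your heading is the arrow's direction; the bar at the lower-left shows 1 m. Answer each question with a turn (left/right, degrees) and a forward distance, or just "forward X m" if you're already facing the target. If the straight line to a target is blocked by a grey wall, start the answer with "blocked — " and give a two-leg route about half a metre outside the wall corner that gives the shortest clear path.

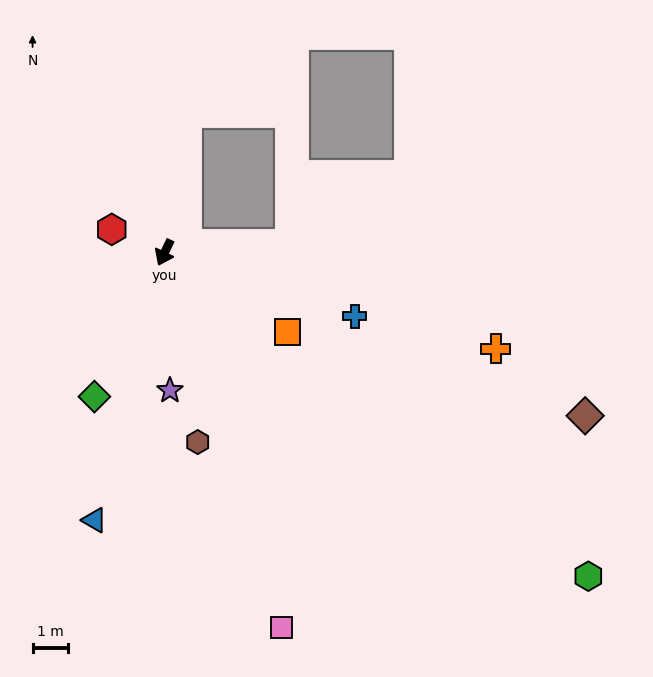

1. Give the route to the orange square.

turn left 83°, forward 4.1 m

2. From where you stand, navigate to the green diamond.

forward 4.5 m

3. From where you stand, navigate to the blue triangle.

turn left 11°, forward 7.7 m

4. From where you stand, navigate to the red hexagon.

turn right 88°, forward 1.6 m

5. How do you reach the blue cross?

turn left 97°, forward 5.6 m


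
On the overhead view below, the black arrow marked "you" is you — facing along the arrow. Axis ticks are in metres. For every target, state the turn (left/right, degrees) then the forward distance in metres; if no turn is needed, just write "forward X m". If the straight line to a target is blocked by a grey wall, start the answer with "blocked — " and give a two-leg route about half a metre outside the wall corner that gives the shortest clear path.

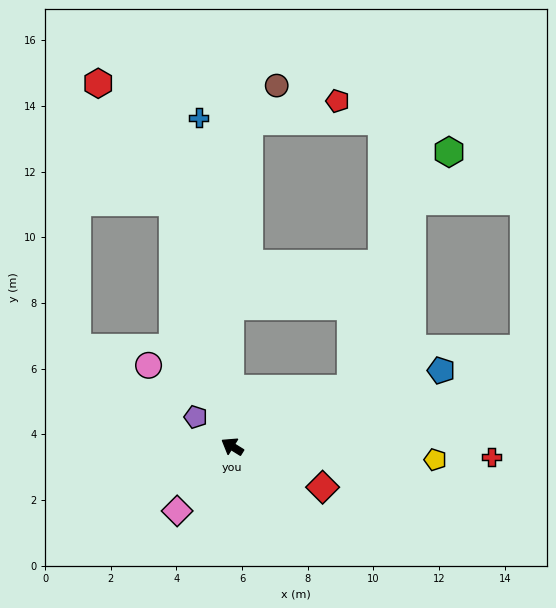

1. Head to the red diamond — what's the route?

turn right 172°, forward 3.0 m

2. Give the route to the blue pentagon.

turn right 128°, forward 6.8 m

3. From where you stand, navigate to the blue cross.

turn right 52°, forward 10.1 m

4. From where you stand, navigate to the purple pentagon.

turn right 7°, forward 1.4 m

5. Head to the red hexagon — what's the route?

blocked — turn right 44°, forward 7.6 m, then turn left 18°, forward 4.3 m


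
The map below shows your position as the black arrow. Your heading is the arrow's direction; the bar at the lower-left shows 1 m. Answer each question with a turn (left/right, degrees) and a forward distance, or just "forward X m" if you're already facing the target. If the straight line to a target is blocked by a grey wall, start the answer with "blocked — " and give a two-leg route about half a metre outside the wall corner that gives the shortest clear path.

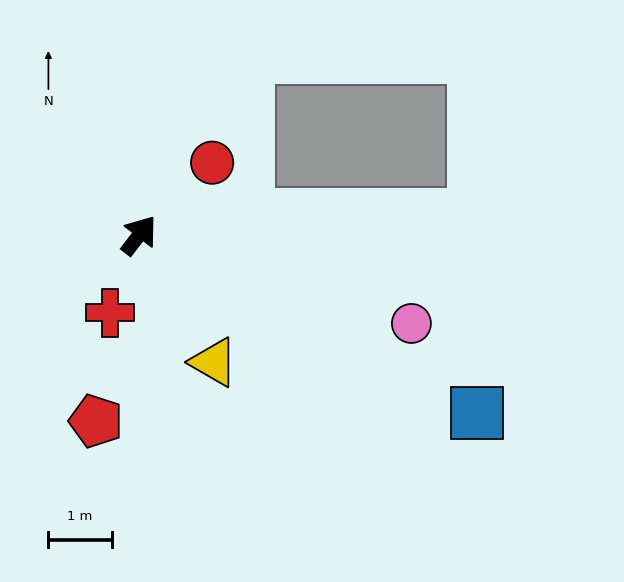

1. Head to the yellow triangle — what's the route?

turn right 112°, forward 2.3 m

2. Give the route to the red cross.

turn right 163°, forward 1.3 m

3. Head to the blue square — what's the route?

turn right 80°, forward 6.0 m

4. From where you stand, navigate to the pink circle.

turn right 70°, forward 4.5 m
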